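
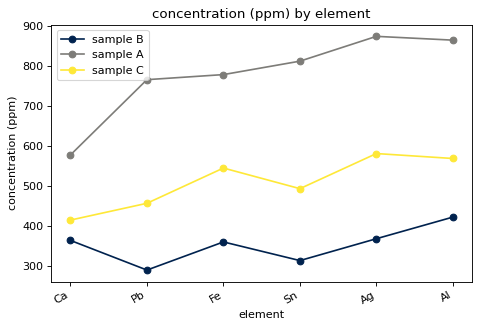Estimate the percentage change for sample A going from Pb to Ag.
Pb ≈ 750, Ag ≈ 850; (850 − 750) / 750 ≈ +13.3%.

≈ +13.3%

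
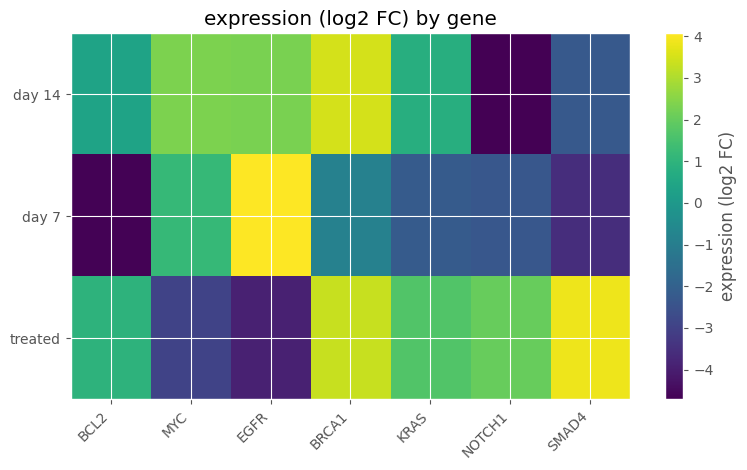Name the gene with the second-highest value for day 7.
Top 3 for day 7: EGFR ≈ 4, MYC ≈ 1, BRCA1 ≈ -1.

MYC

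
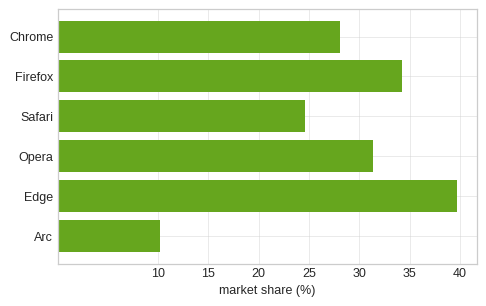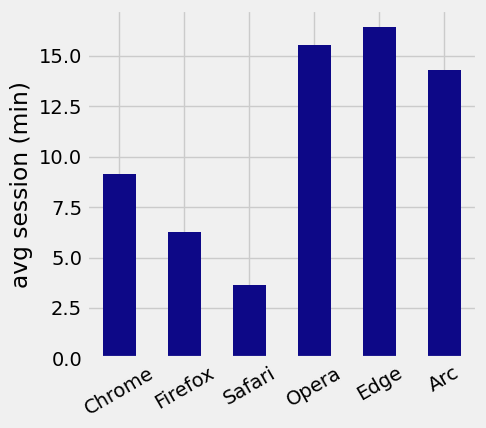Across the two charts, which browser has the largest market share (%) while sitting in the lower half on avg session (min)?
Chart 2 median avg session (min) ≈ 12; below-median browsers: Chrome, Firefox, Safari. Among those, Firefox has the highest market share (%) (≈ 35).

Firefox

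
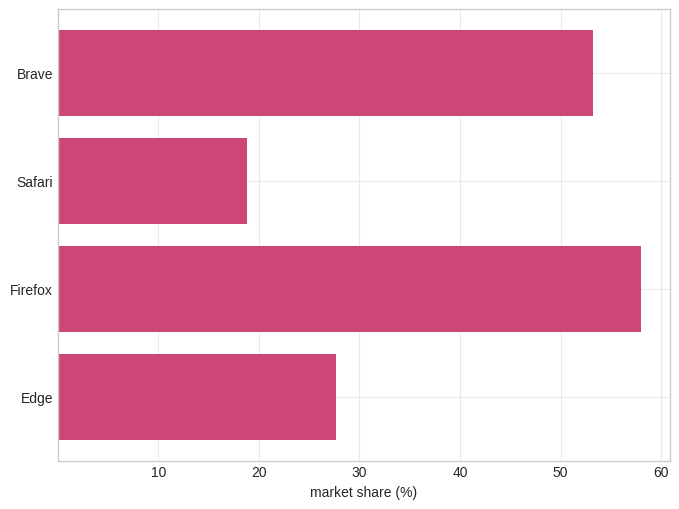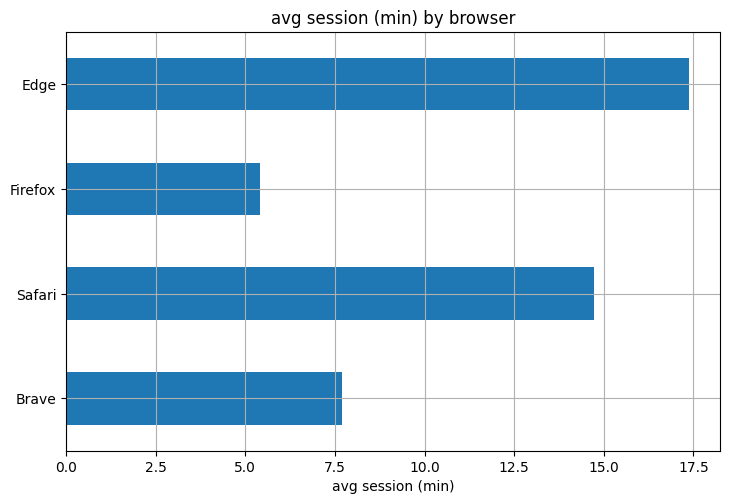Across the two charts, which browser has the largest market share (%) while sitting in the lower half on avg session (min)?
Chart 2 median avg session (min) ≈ 12; below-median browsers: Brave, Firefox. Among those, Firefox has the highest market share (%) (≈ 60).

Firefox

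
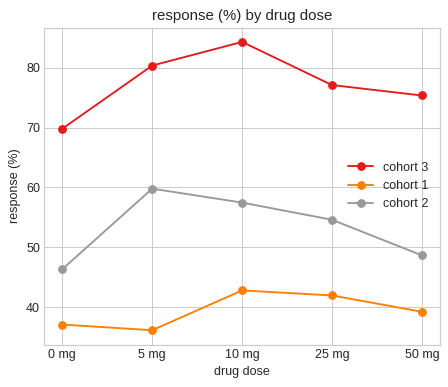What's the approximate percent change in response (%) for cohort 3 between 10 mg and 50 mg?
10 mg ≈ 85, 50 mg ≈ 75; (75 − 85) / 85 ≈ -11.8%.

≈ -11.8%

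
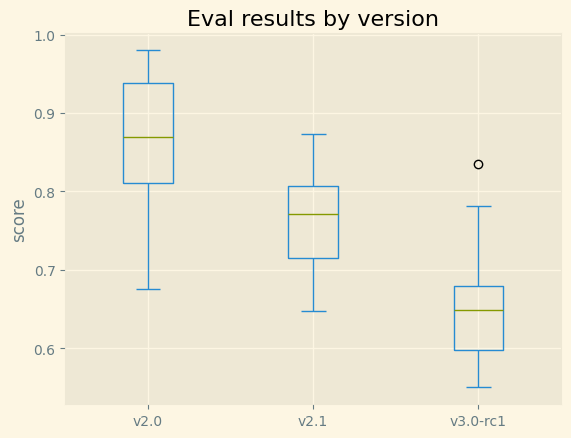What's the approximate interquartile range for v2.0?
≈ 0.12

Q3 ≈ 0.94, Q1 ≈ 0.82; IQR ≈ 0.12.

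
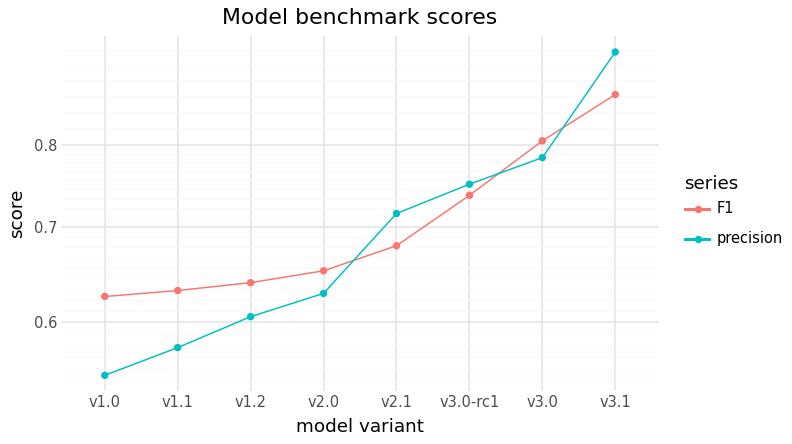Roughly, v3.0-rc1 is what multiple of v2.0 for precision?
≈ 1.15×

v3.0-rc1 ≈ 0.75, v2.0 ≈ 0.65; 0.75/0.65 ≈ 1.15.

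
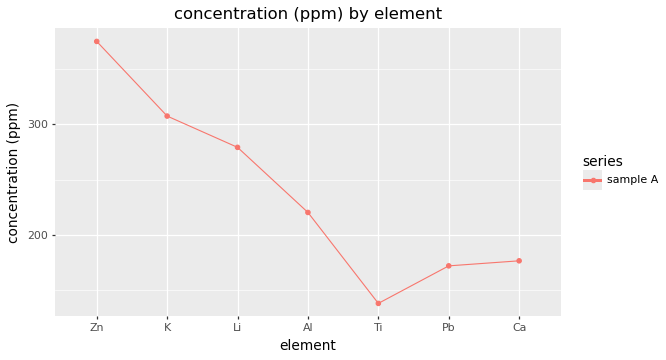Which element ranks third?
Top 4: Zn ≈ 380, K ≈ 300, Li ≈ 280, Al ≈ 220.

Li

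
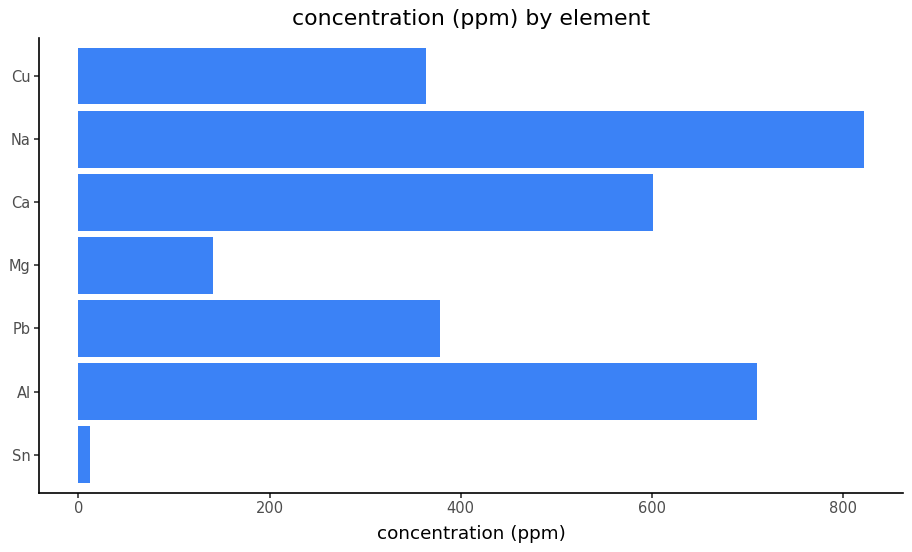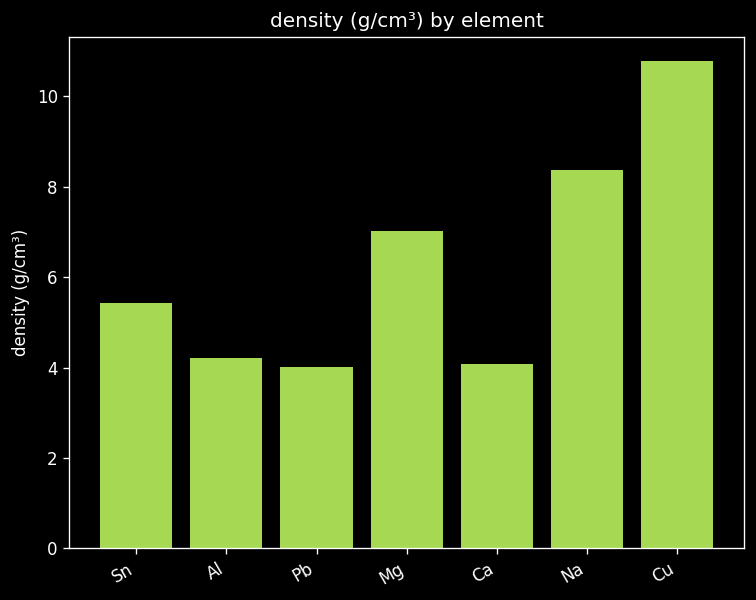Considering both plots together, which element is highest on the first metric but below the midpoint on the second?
Chart 2 median density (g/cm³) ≈ 5; below-median elements: Al, Pb, Ca. Among those, Al has the highest concentration (ppm) (≈ 700).

Al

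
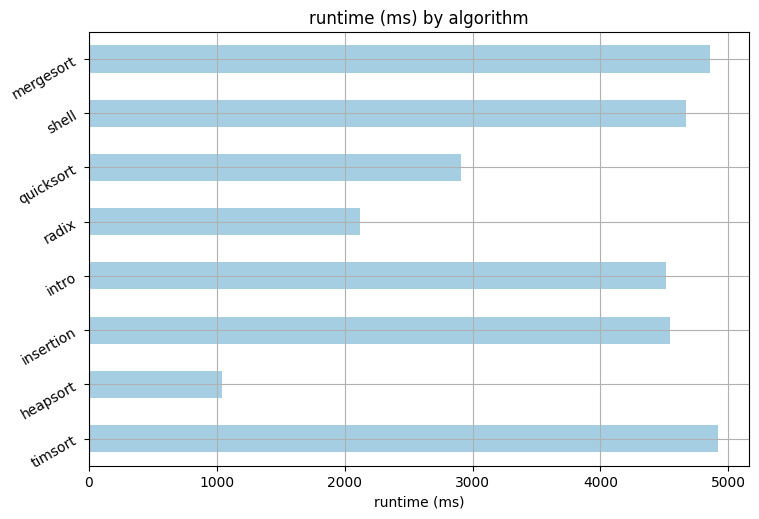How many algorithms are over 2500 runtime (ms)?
Above 2500: timsort, insertion, intro, quicksort, shell, mergesort.

6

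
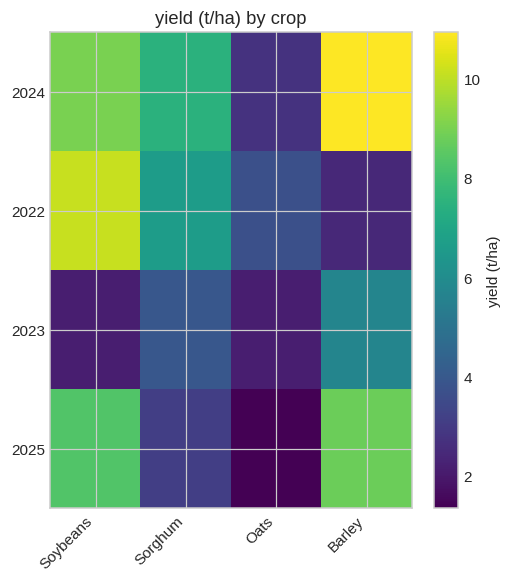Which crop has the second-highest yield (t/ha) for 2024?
Soybeans

Top 3 for 2024: Barley ≈ 11, Soybeans ≈ 9, Sorghum ≈ 7.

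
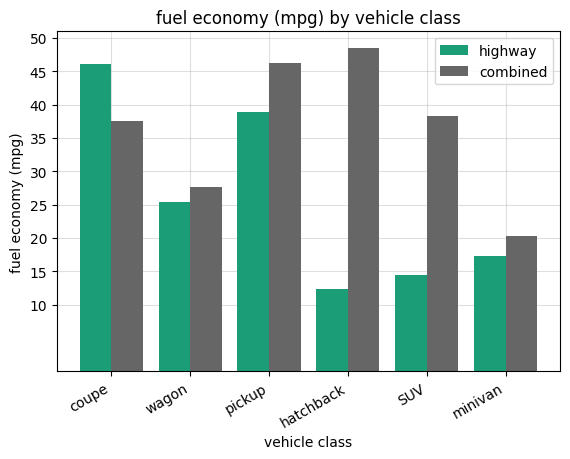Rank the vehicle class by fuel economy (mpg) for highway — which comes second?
pickup

Top 3 for highway: coupe ≈ 45, pickup ≈ 40, wagon ≈ 25.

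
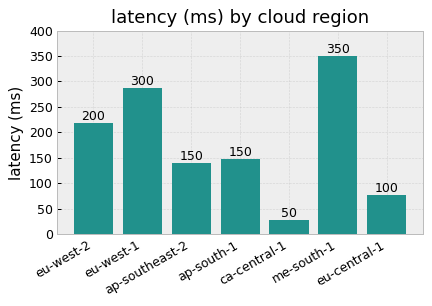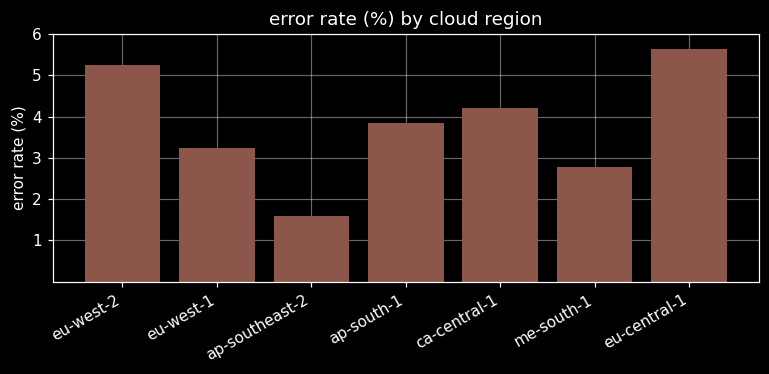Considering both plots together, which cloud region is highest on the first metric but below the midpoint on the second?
Chart 2 median error rate (%) ≈ 4; below-median cloud regions: eu-west-1, ap-southeast-2, me-south-1. Among those, me-south-1 has the highest latency (ms) (≈ 350).

me-south-1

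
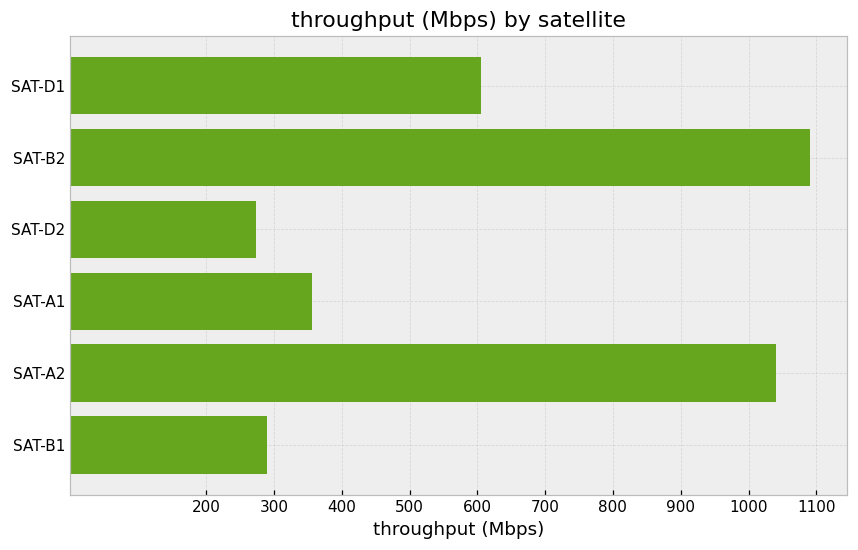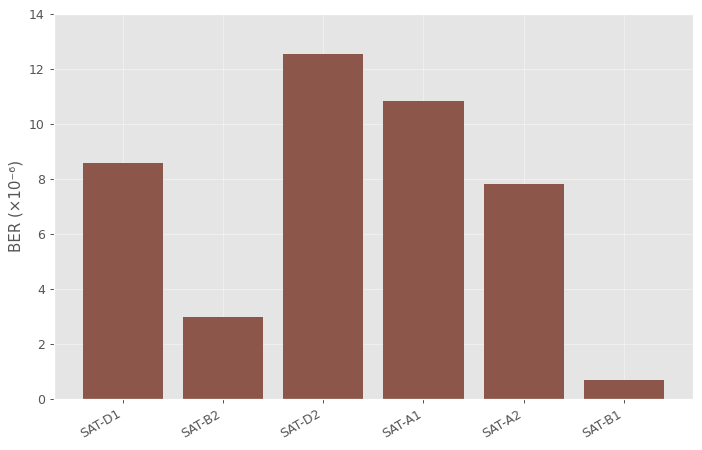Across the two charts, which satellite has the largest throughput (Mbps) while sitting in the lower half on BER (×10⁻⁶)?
SAT-B2

Chart 2 median BER (×10⁻⁶) ≈ 8; below-median satellites: SAT-B2, SAT-A2, SAT-B1. Among those, SAT-B2 has the highest throughput (Mbps) (≈ 1100).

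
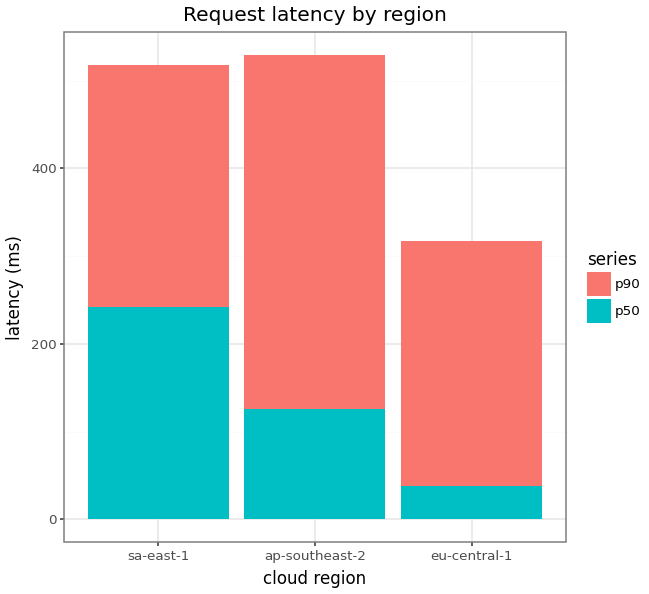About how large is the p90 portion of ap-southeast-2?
p90 top ≈ 550, bottom ≈ 150; segment ≈ 400.

≈ 400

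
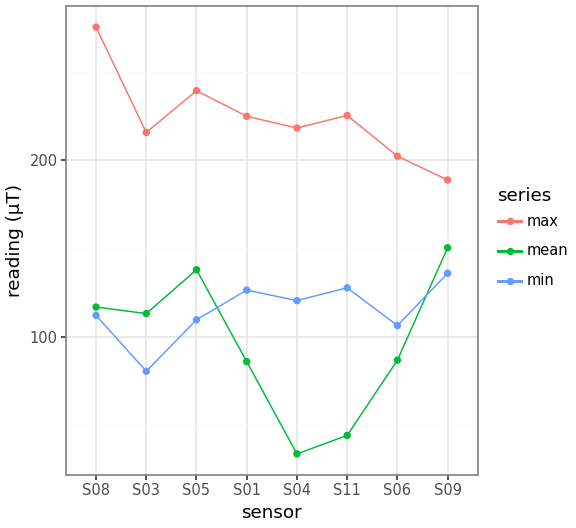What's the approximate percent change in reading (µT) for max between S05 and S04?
≈ -10%

S05 ≈ 250, S04 ≈ 225; (225 − 250) / 250 ≈ -10%.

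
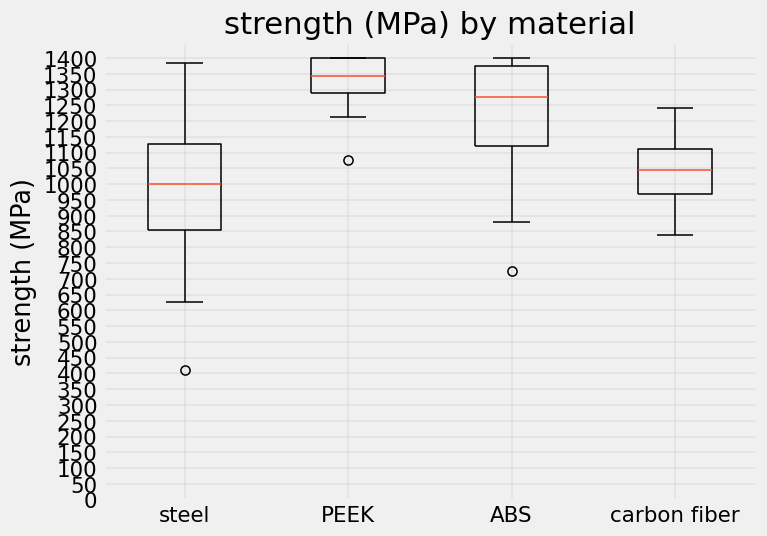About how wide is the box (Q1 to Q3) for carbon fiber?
Q3 ≈ 1100, Q1 ≈ 950; IQR ≈ 150.

≈ 150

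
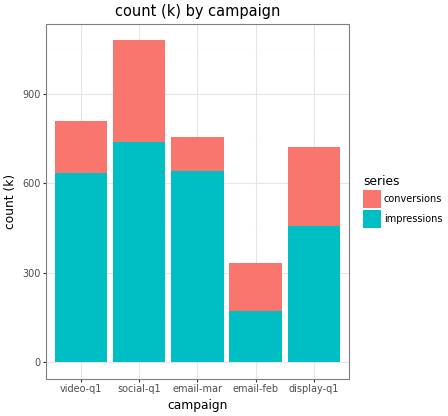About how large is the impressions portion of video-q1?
≈ 600

impressions top ≈ 600, bottom ≈ 0; segment ≈ 600.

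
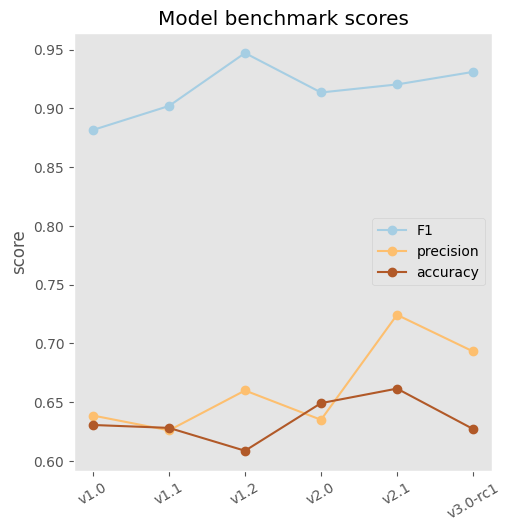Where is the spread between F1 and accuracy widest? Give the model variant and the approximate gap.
v1.2: F1 ≈ 0.95, accuracy ≈ 0.60 → gap ≈ 0.35. Next-largest (v3.0-rc1) is only ≈ 0.30.

v1.2, ≈ 0.35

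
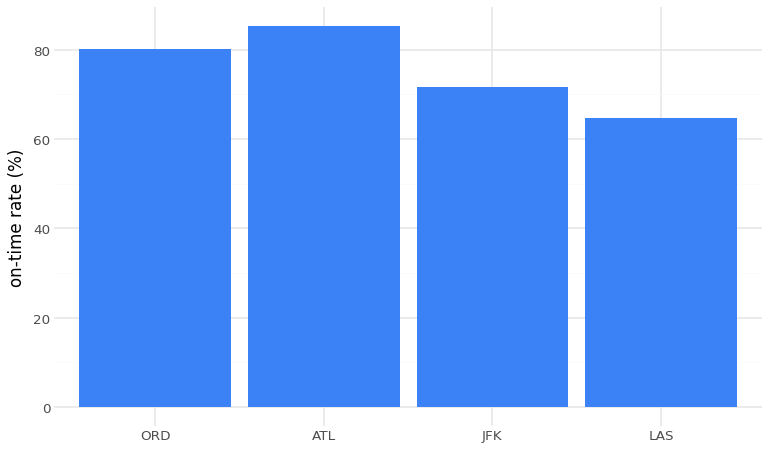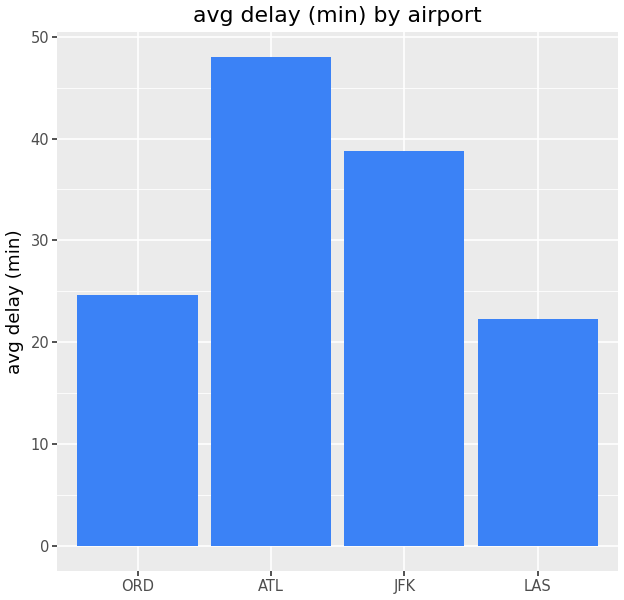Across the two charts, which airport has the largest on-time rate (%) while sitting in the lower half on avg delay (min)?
ORD

Chart 2 median avg delay (min) ≈ 30; below-median airports: ORD, LAS. Among those, ORD has the highest on-time rate (%) (≈ 80).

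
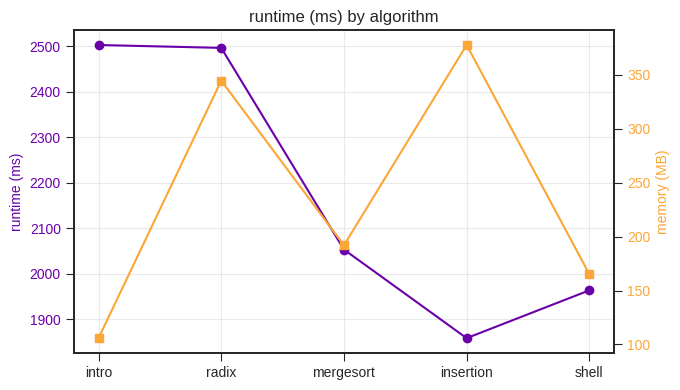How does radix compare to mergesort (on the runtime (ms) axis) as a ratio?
radix ≈ 2500, mergesort ≈ 2100; 2500/2100 ≈ 1.19.

≈ 1.19×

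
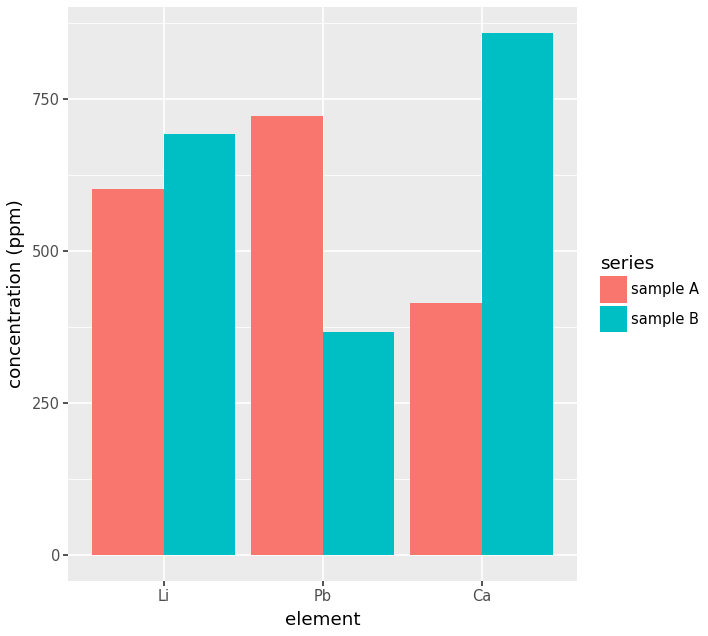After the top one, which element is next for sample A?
Top 3 for sample A: Pb ≈ 700, Li ≈ 600, Ca ≈ 400.

Li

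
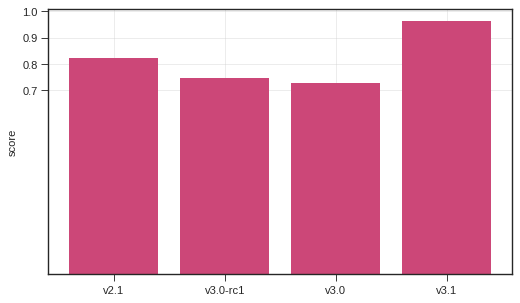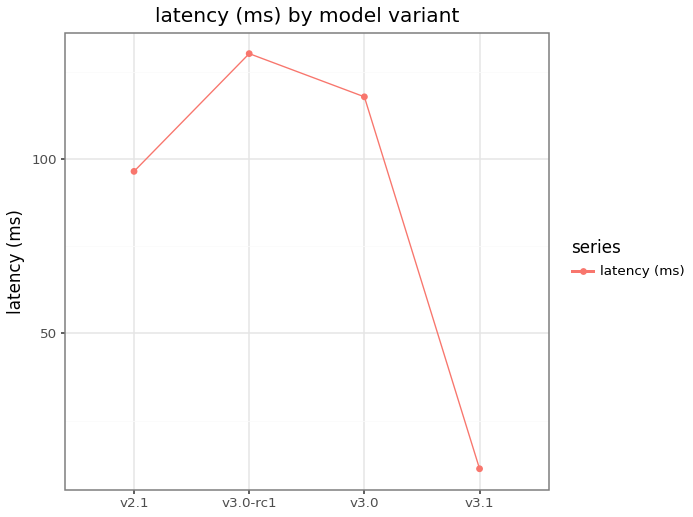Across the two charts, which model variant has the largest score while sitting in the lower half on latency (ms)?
v3.1

Chart 2 median latency (ms) ≈ 100; below-median model variants: v2.1, v3.1. Among those, v3.1 has the highest score (≈ 1).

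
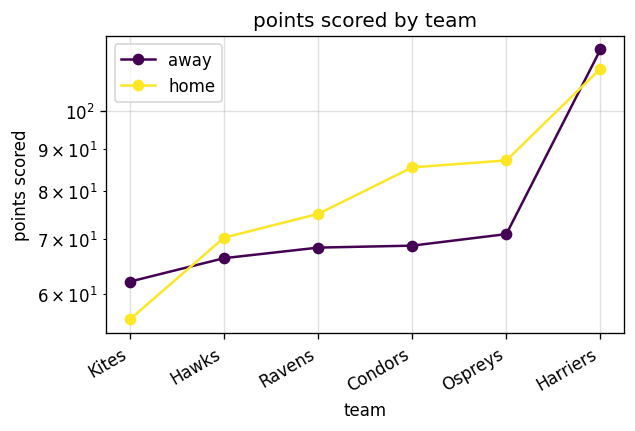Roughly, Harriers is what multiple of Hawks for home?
≈ 1.57×

Harriers ≈ 110, Hawks ≈ 70; 110/70 ≈ 1.57.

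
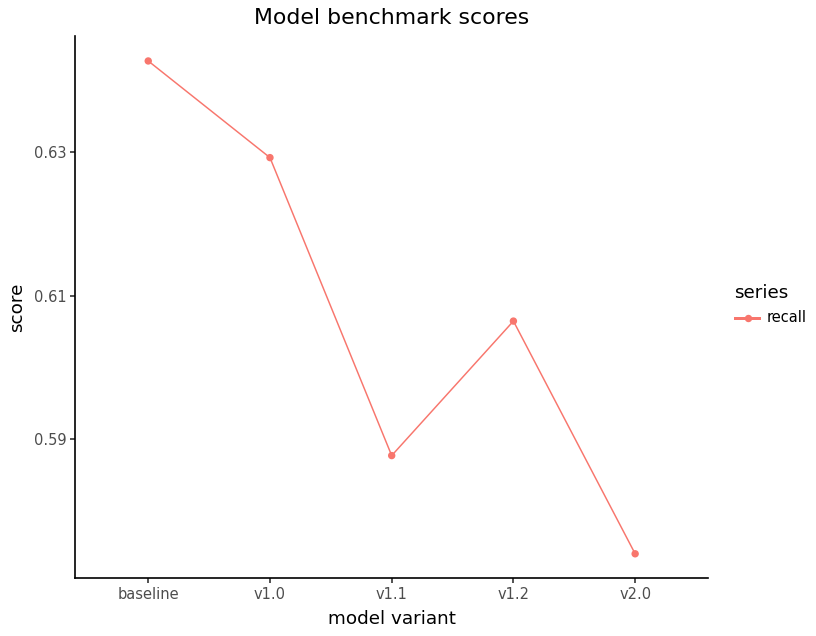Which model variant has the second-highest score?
v1.0

Top 3: baseline ≈ 0.64, v1.0 ≈ 0.63, v1.2 ≈ 0.61.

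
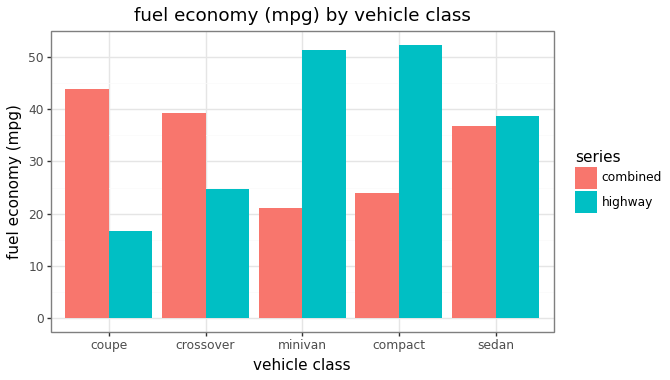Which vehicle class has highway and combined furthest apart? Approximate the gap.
minivan: highway ≈ 50, combined ≈ 20 → gap ≈ 30. Next-largest (compact) is only ≈ 25.

minivan, ≈ 30 mpg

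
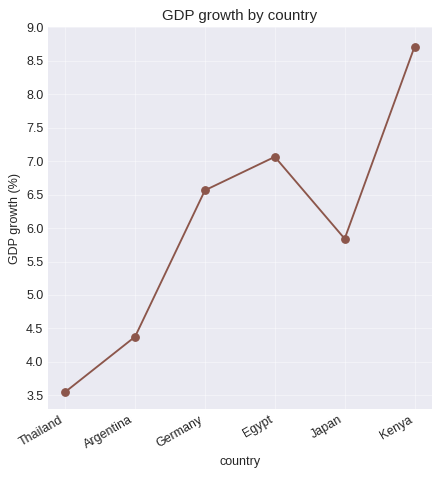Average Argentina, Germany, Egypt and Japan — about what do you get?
(4.5 + 6.5 + 7.0 + 6.0) / 4 ≈ 6.

≈ 6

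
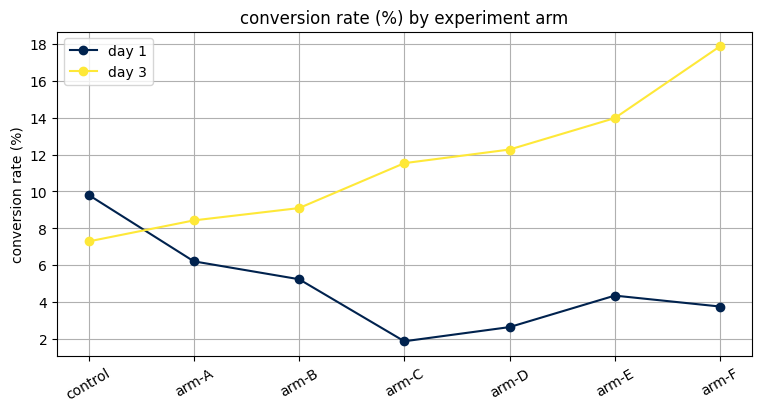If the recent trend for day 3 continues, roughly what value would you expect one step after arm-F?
Last three: 12, 14, 18 → slope ≈ 3/step → next ≈ 21.

≈ 21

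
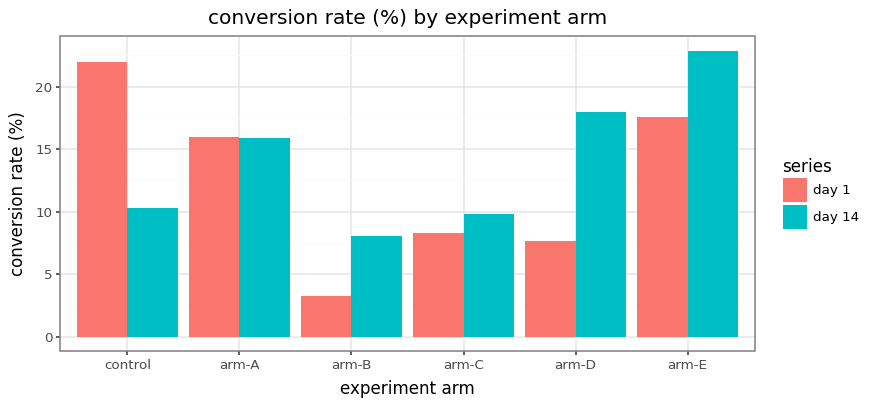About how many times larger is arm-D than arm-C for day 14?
arm-D ≈ 18, arm-C ≈ 10; 18/10 ≈ 1.8.

≈ 1.8×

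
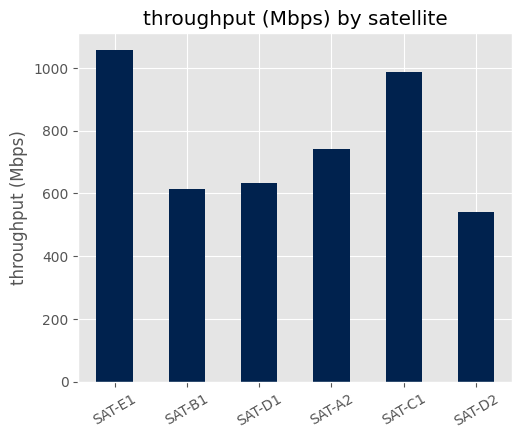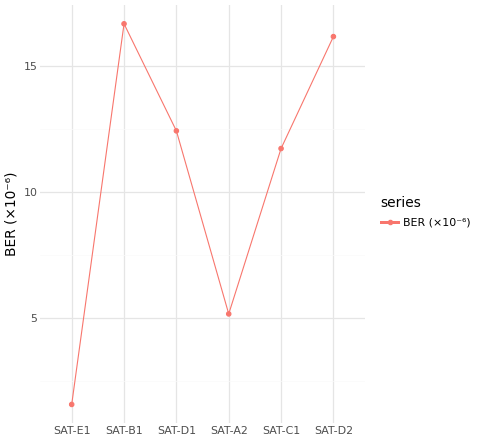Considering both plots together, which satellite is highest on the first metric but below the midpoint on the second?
Chart 2 median BER (×10⁻⁶) ≈ 12; below-median satellites: SAT-E1, SAT-A2, SAT-C1. Among those, SAT-E1 has the highest throughput (Mbps) (≈ 1100).

SAT-E1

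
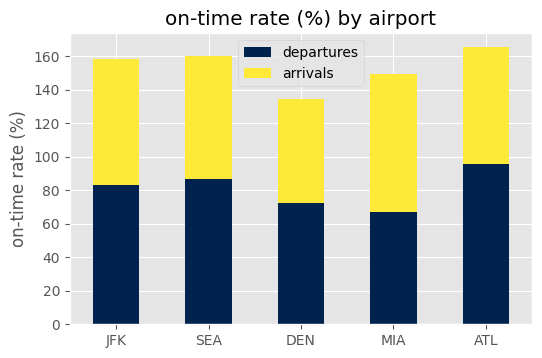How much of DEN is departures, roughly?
≈ 80

departures top ≈ 80, bottom ≈ 0; segment ≈ 80.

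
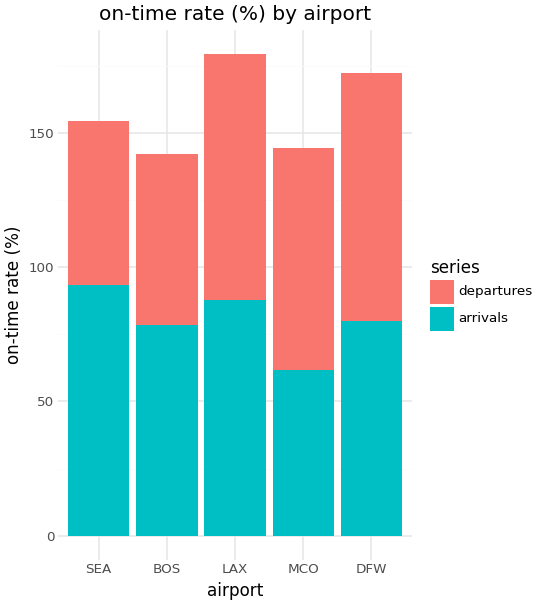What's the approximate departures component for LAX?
≈ 100

departures top ≈ 180, bottom ≈ 80; segment ≈ 100.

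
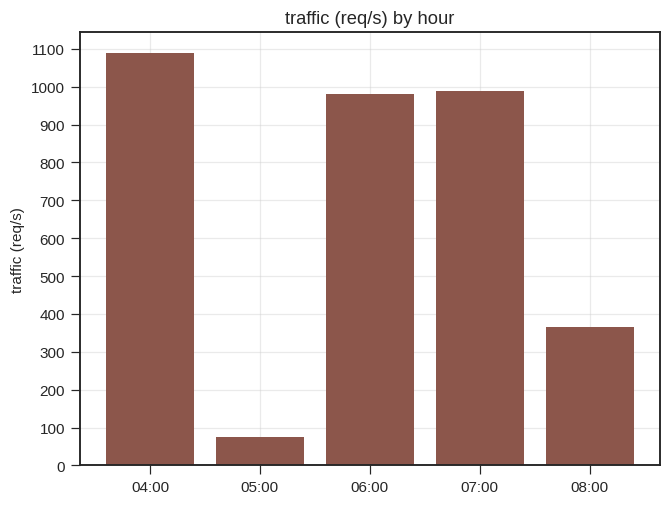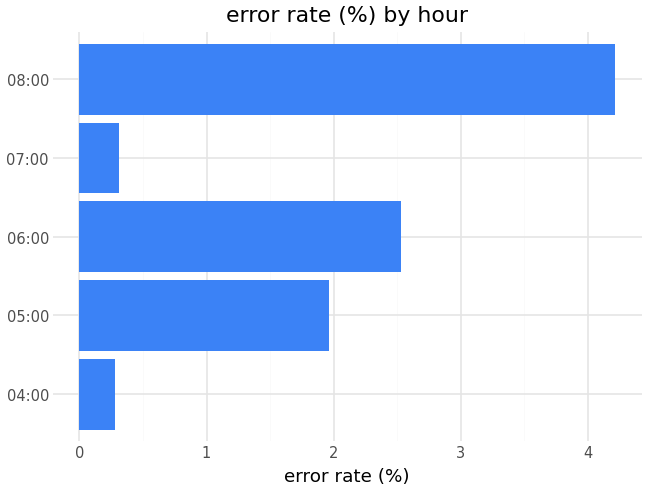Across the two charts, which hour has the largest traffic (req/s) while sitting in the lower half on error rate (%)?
Chart 2 median error rate (%) ≈ 2; below-median hours: 04:00, 07:00. Among those, 04:00 has the highest traffic (req/s) (≈ 1100).

04:00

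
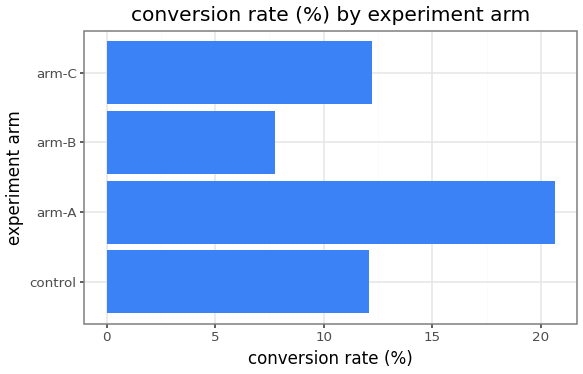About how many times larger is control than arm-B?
control ≈ 12, arm-B ≈ 8; 12/8 ≈ 1.5.

≈ 1.5×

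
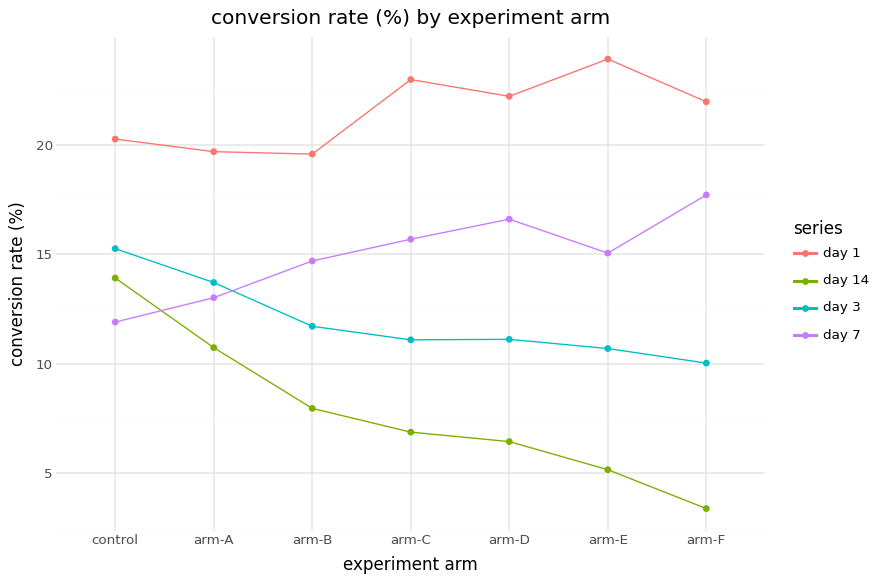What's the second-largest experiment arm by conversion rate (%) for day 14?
arm-A

Top 3 for day 14: control ≈ 14, arm-A ≈ 10, arm-B ≈ 8.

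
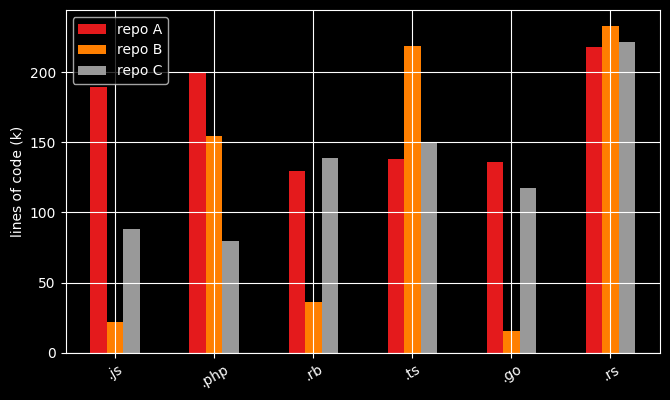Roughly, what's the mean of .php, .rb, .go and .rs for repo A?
≈ 170

(200 + 120 + 140 + 220) / 4 ≈ 170.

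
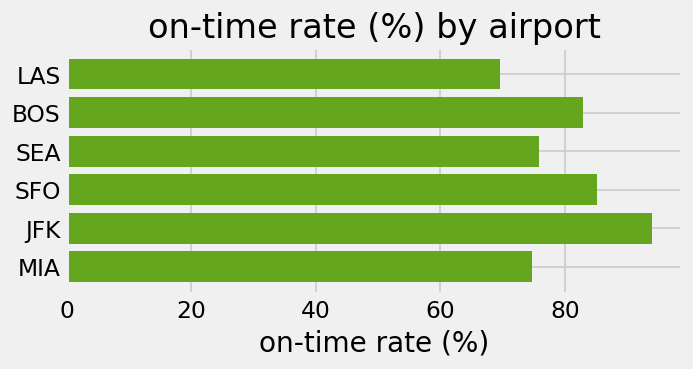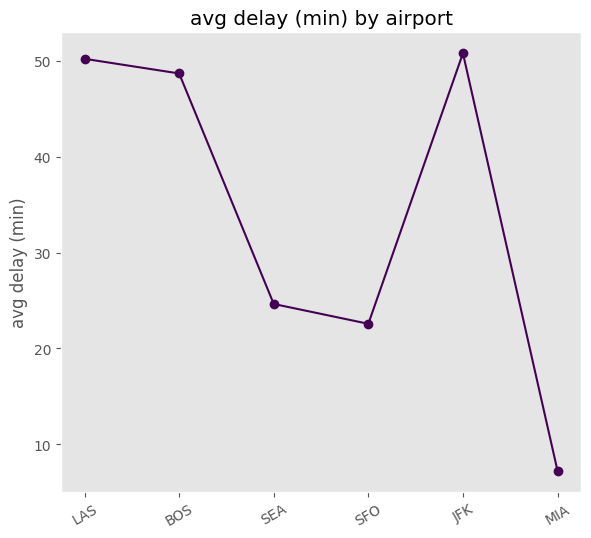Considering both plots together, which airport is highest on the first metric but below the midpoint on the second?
SFO

Chart 2 median avg delay (min) ≈ 35; below-median airports: SEA, SFO, MIA. Among those, SFO has the highest on-time rate (%) (≈ 90).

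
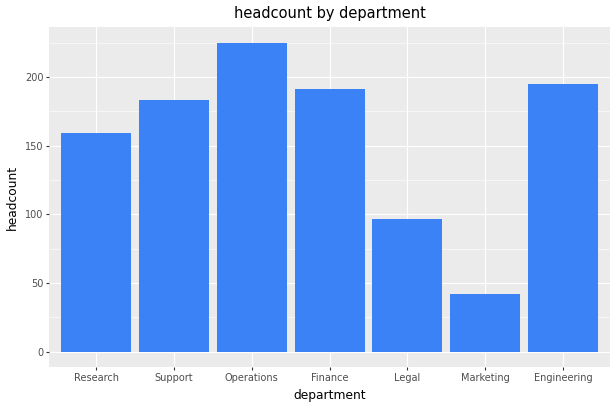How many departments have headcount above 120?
5

Above 120: Research, Support, Operations, Finance, Engineering.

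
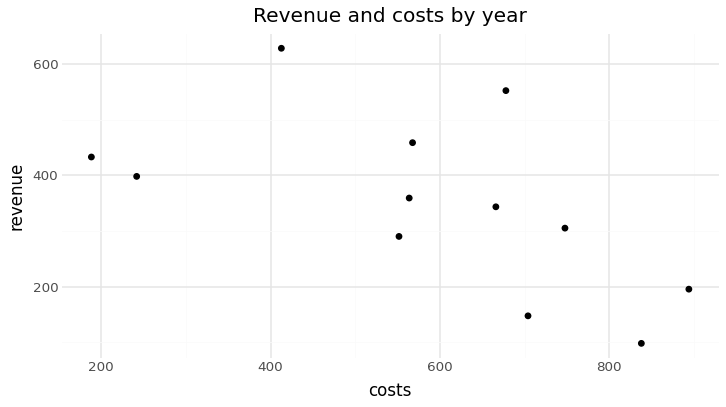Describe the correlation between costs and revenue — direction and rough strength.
negative, moderate

Points are negatively correlated; moderate (|r| ≈ 0.6).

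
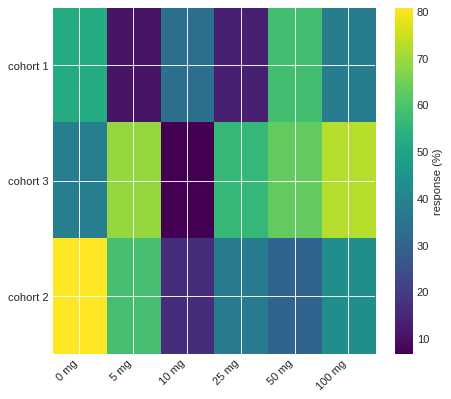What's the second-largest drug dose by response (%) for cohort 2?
5 mg

Top 3 for cohort 2: 0 mg ≈ 80, 5 mg ≈ 60, 100 mg ≈ 40.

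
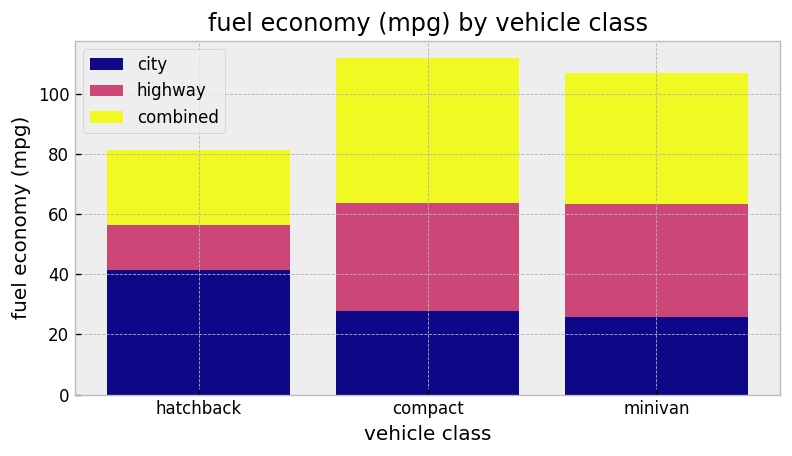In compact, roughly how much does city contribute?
city top ≈ 30, bottom ≈ 0; segment ≈ 30.

≈ 30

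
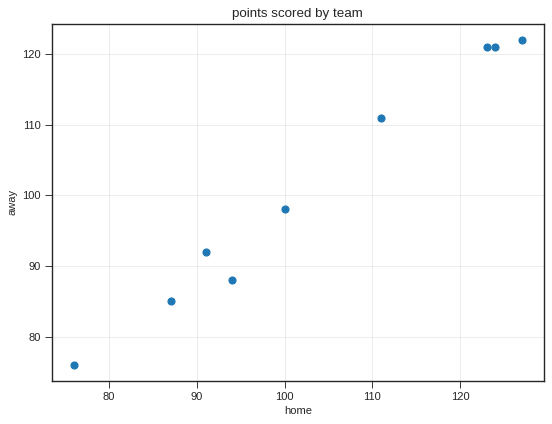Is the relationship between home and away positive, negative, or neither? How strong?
Points are positively correlated; strong (|r| ≈ 1.0).

positive, strong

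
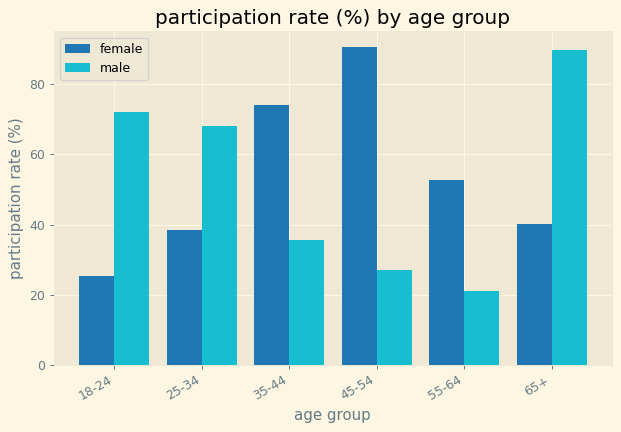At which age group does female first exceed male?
25-34: female ≈ 40 vs male ≈ 70 (not yet); 35-44: female ≈ 70 vs male ≈ 40 (first crossover).

35-44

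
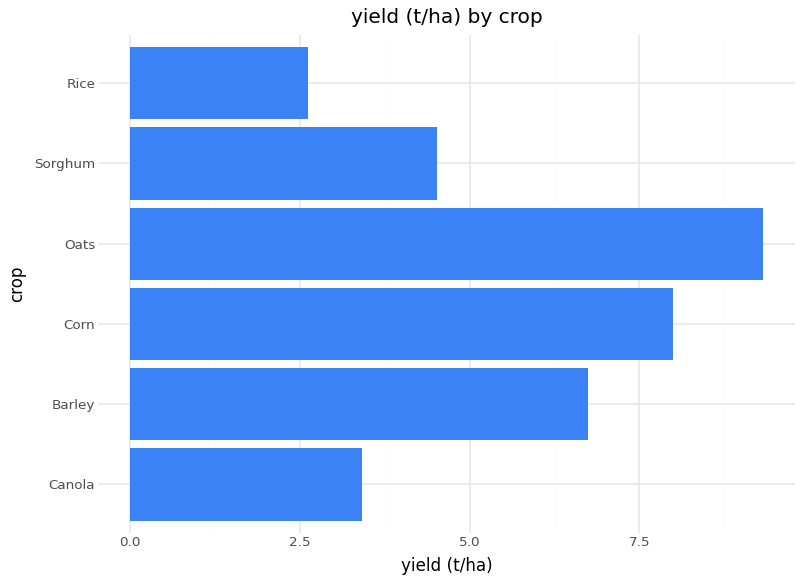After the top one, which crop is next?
Top 3: Oats ≈ 9, Corn ≈ 8, Barley ≈ 7.

Corn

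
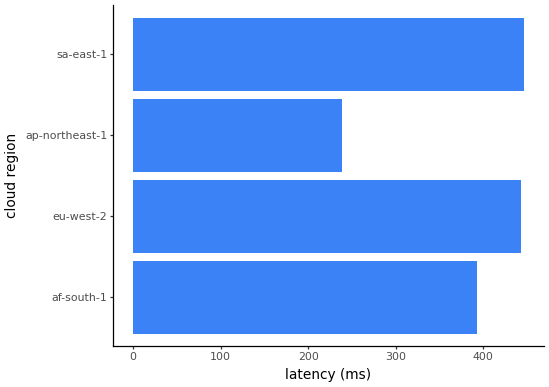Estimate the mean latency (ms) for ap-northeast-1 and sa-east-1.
(250 + 450) / 2 ≈ 350.

≈ 350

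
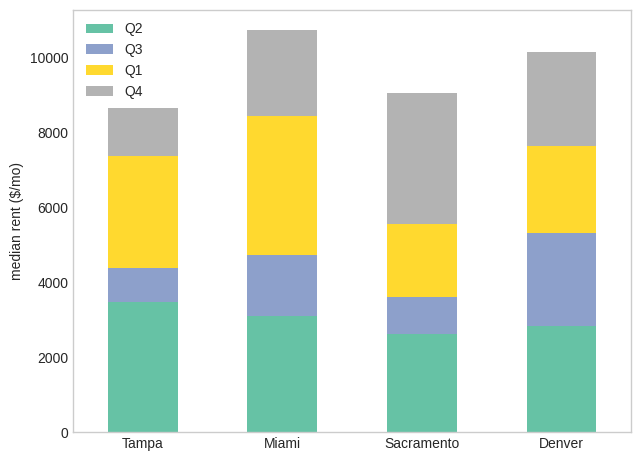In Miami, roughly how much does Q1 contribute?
≈ 3000

Q1 top ≈ 8000, bottom ≈ 5000; segment ≈ 3000.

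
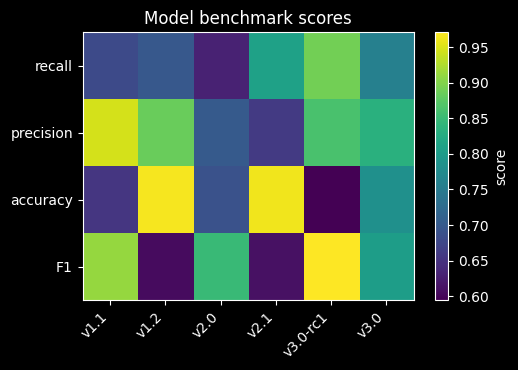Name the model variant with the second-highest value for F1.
v1.1

Top 3 for F1: v3.0-rc1 ≈ 0.95, v1.1 ≈ 0.90, v2.0 ≈ 0.85.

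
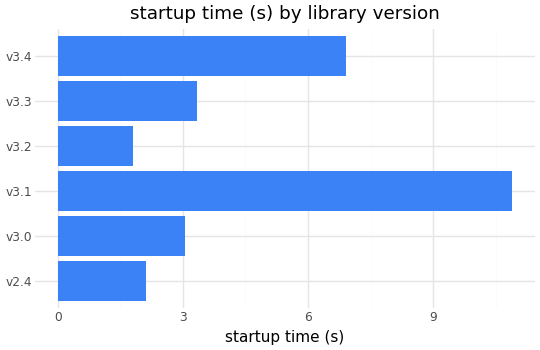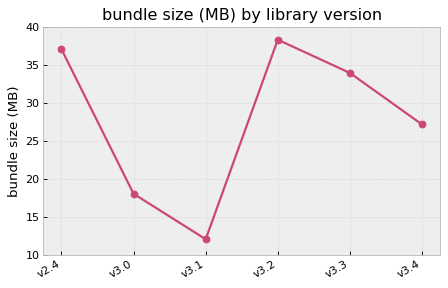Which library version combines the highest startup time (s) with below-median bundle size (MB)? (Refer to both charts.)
Chart 2 median bundle size (MB) ≈ 30; below-median library versions: v3.0, v3.1, v3.4. Among those, v3.1 has the highest startup time (s) (≈ 11).

v3.1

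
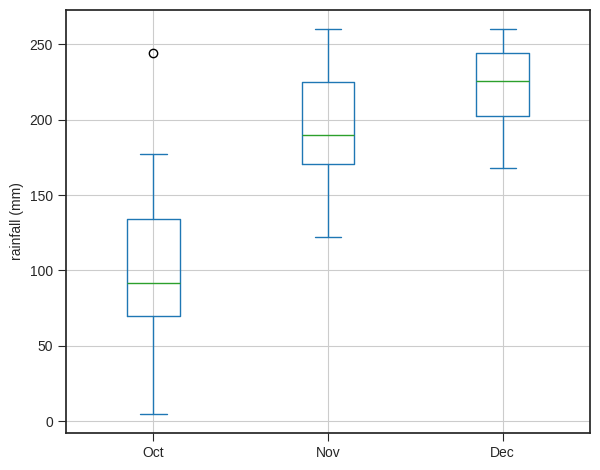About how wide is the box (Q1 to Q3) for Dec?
Q3 ≈ 240, Q1 ≈ 200; IQR ≈ 40.

≈ 40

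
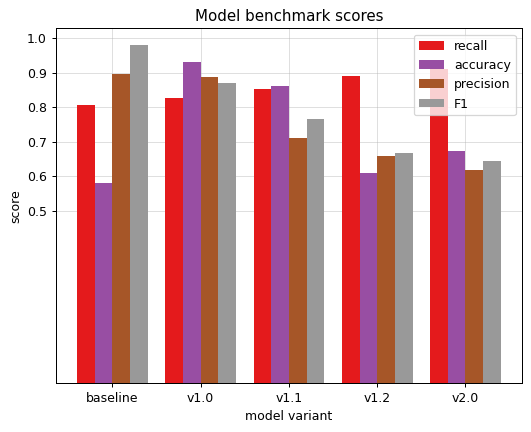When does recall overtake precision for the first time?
v1.1

v1.0: recall ≈ 0.8 vs precision ≈ 0.9 (not yet); v1.1: recall ≈ 0.9 vs precision ≈ 0.7 (first crossover).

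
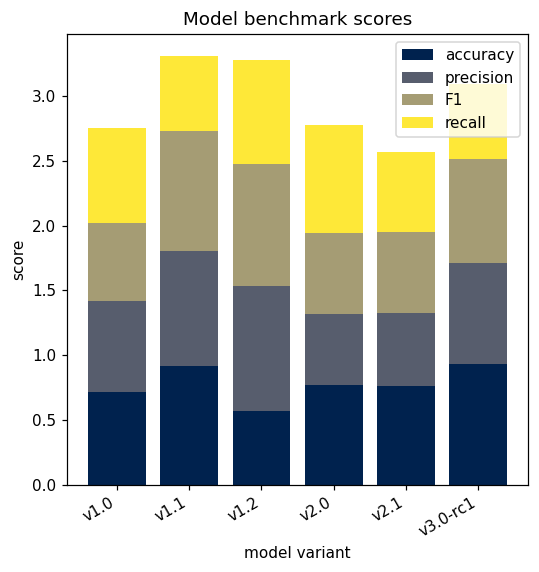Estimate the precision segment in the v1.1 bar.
≈ 1.0

precision top ≈ 2.0, bottom ≈ 1.0; segment ≈ 1.0.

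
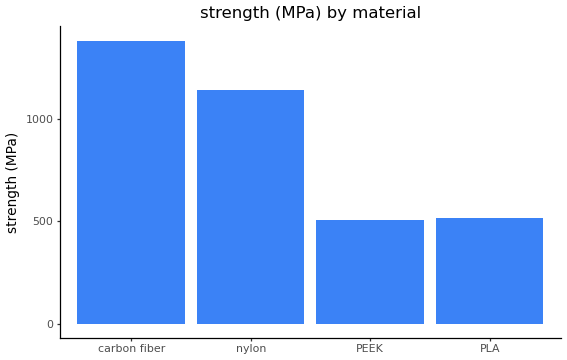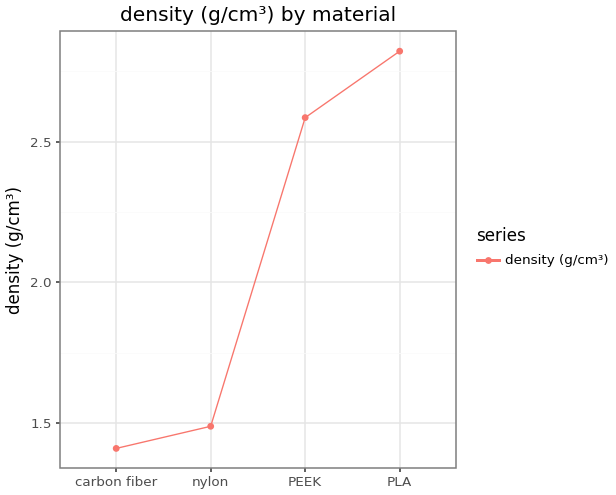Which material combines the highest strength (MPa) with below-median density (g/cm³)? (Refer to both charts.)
carbon fiber

Chart 2 median density (g/cm³) ≈ 2; below-median materials: carbon fiber, nylon. Among those, carbon fiber has the highest strength (MPa) (≈ 1400).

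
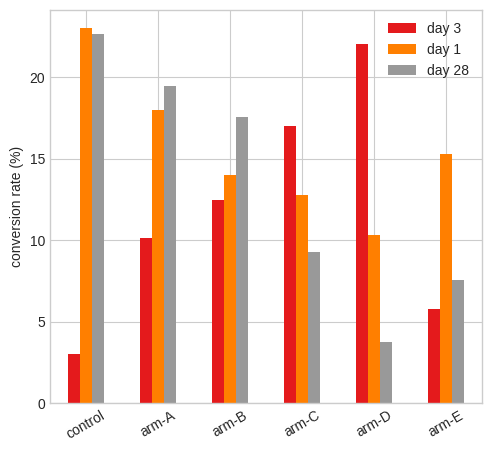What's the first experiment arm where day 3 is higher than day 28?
arm-B: day 3 ≈ 12 vs day 28 ≈ 18 (not yet); arm-C: day 3 ≈ 18 vs day 28 ≈ 10 (first crossover).

arm-C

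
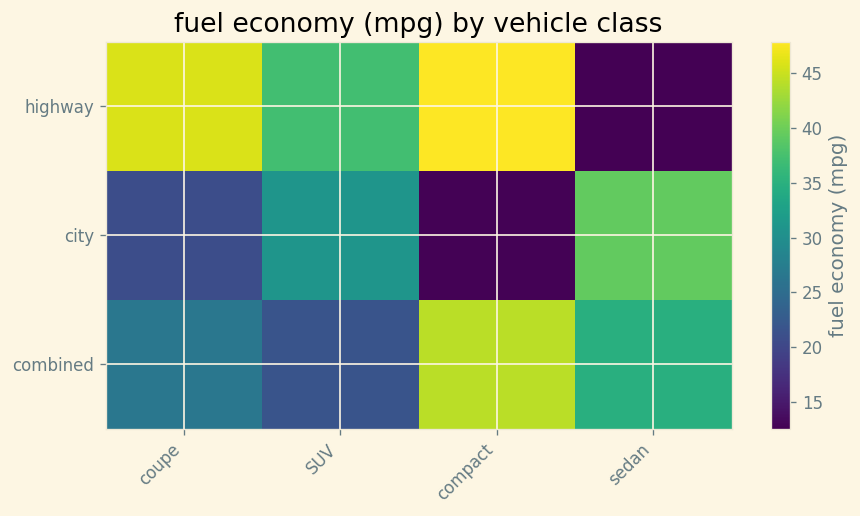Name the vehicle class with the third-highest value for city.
coupe

Top 4 for city: sedan ≈ 40, SUV ≈ 30, coupe ≈ 20, compact ≈ 15.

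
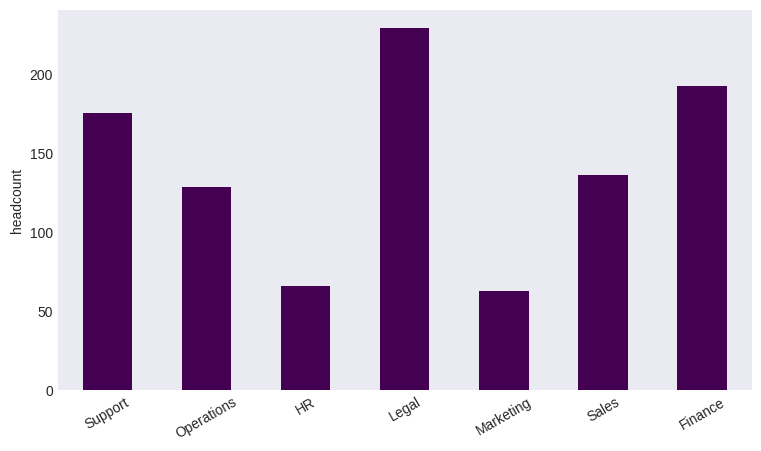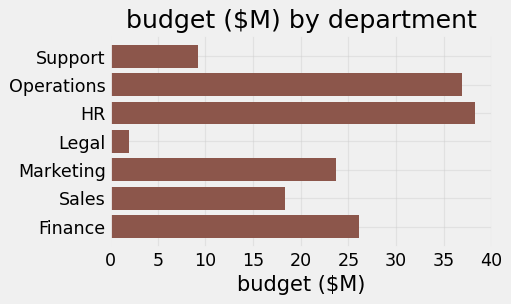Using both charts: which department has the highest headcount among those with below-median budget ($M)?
Legal

Chart 2 median budget ($M) ≈ 25; below-median departments: Support, Legal, Sales. Among those, Legal has the highest headcount (≈ 225).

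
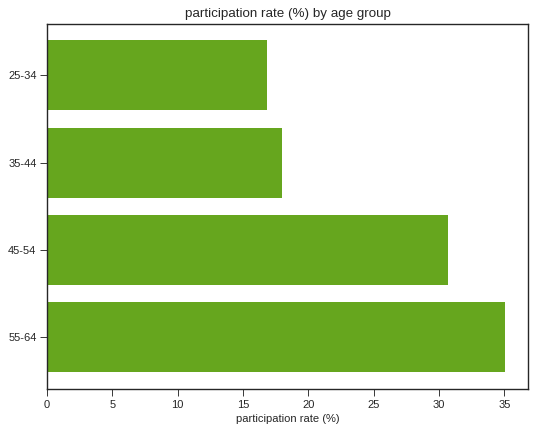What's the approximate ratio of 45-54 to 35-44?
≈ 1.5×

45-54 ≈ 30, 35-44 ≈ 20; 30/20 ≈ 1.5.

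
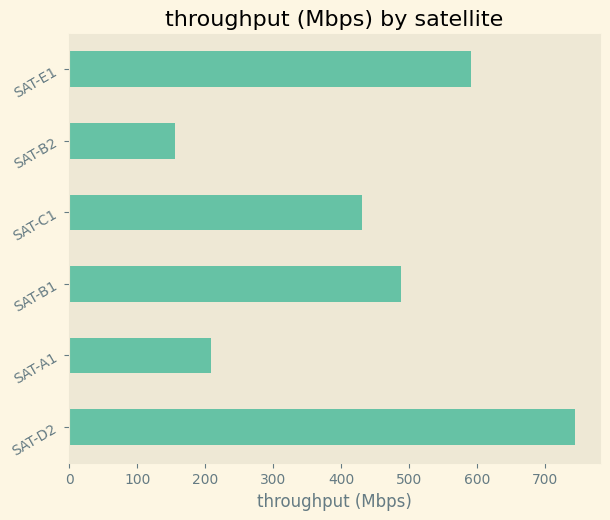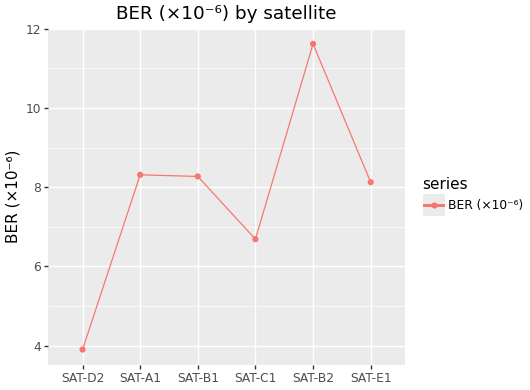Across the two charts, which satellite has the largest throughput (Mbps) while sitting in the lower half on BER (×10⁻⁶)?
Chart 2 median BER (×10⁻⁶) ≈ 8; below-median satellites: SAT-D2, SAT-C1, SAT-E1. Among those, SAT-D2 has the highest throughput (Mbps) (≈ 700).

SAT-D2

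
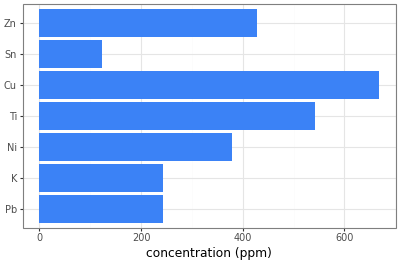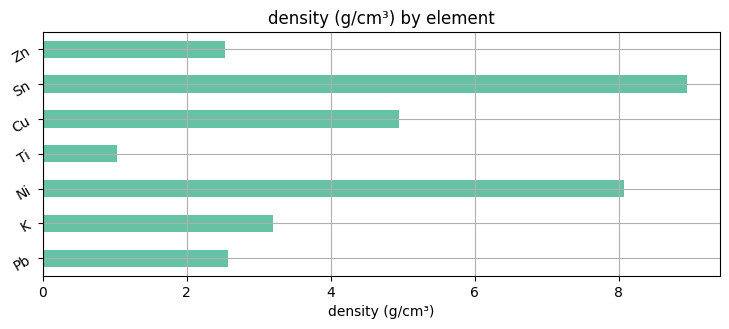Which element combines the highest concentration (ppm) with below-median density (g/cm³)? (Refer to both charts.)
Chart 2 median density (g/cm³) ≈ 3; below-median elements: Pb, Ti, Zn. Among those, Ti has the highest concentration (ppm) (≈ 500).

Ti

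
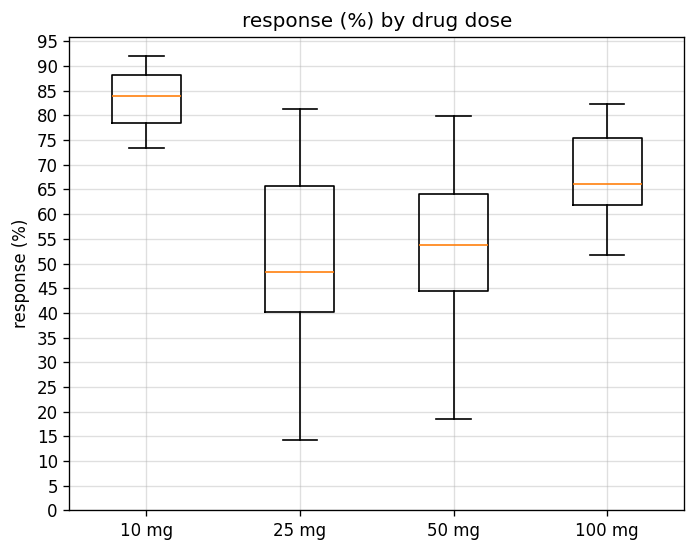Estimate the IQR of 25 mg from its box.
≈ 25

Q3 ≈ 65, Q1 ≈ 40; IQR ≈ 25.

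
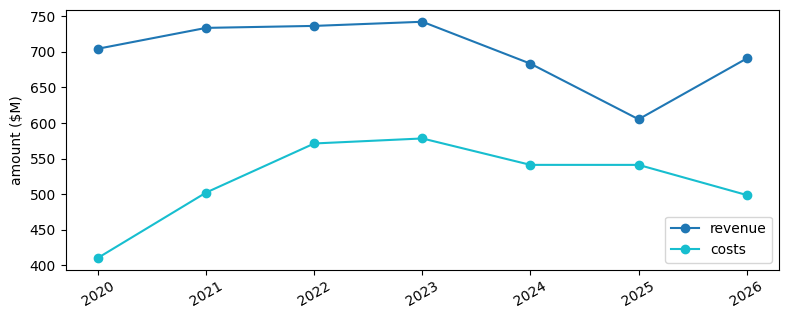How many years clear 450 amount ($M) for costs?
6

Above 450: 2021, 2022, 2023, 2024, 2025, 2026.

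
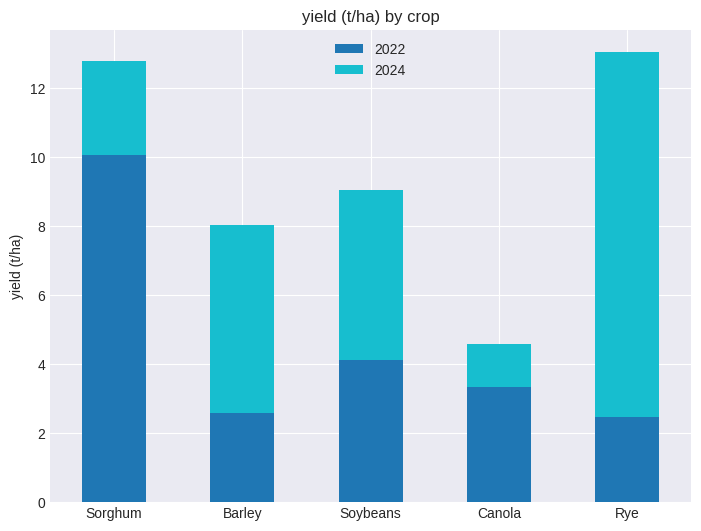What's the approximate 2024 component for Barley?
2024 top ≈ 8, bottom ≈ 2; segment ≈ 6.

≈ 6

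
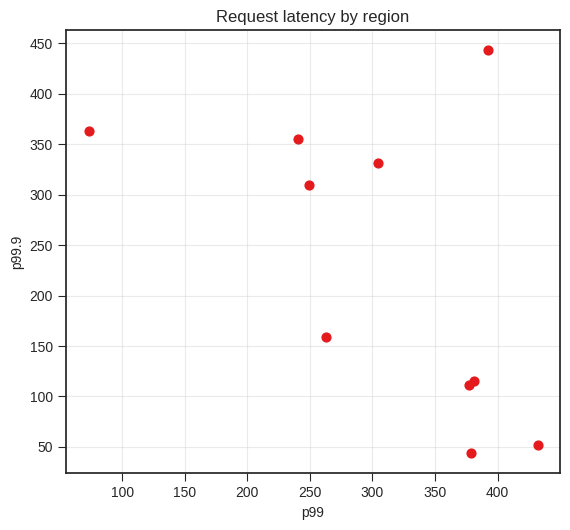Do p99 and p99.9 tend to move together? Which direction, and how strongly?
Points are negatively correlated; moderate (|r| ≈ 0.5).

negative, moderate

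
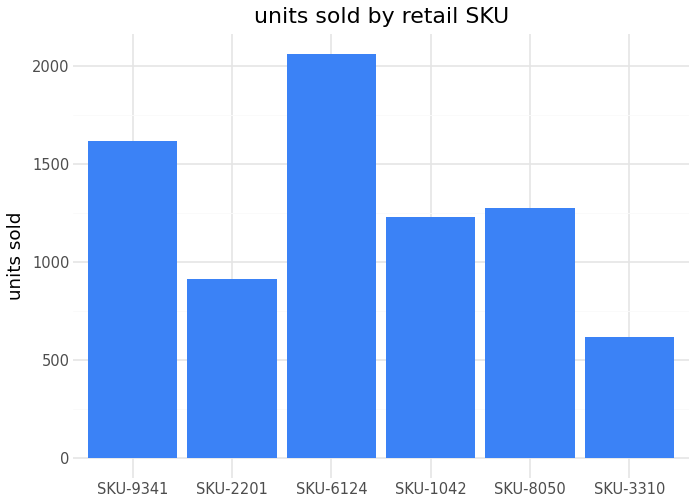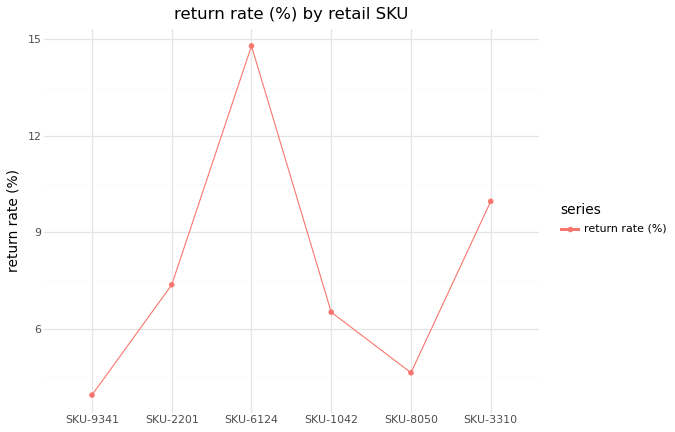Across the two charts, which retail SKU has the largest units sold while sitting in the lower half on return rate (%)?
Chart 2 median return rate (%) ≈ 6; below-median retail SKUs: SKU-9341, SKU-1042, SKU-8050. Among those, SKU-9341 has the highest units sold (≈ 1600).

SKU-9341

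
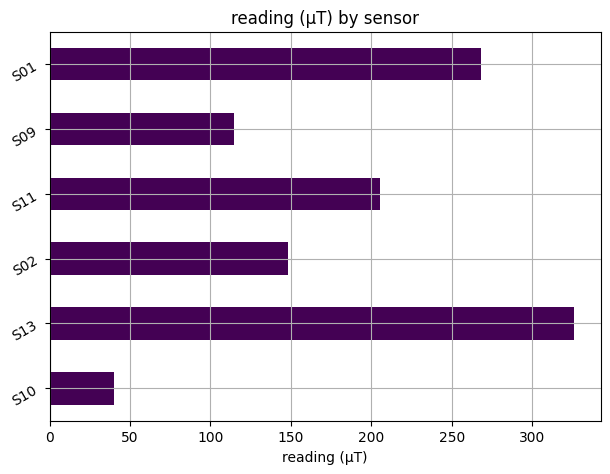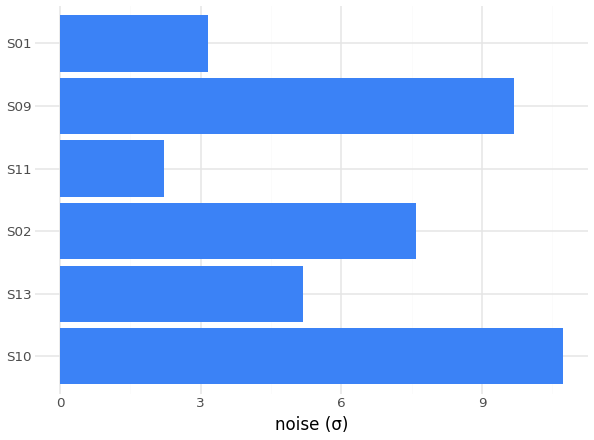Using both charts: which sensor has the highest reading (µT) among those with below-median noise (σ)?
Chart 2 median noise (σ) ≈ 6; below-median sensors: S13, S11, S01. Among those, S13 has the highest reading (µT) (≈ 350).

S13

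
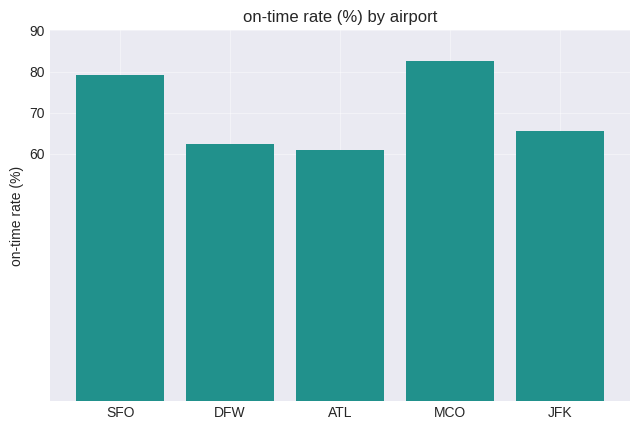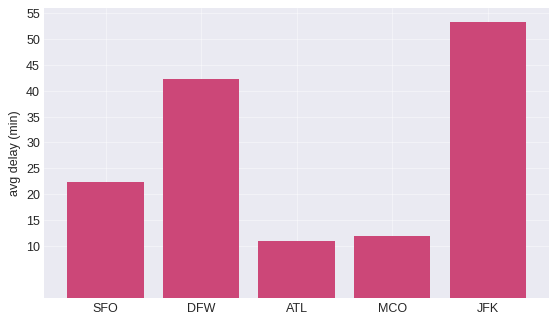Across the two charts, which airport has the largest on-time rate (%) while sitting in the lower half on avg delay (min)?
Chart 2 median avg delay (min) ≈ 20; below-median airports: ATL, MCO. Among those, MCO has the highest on-time rate (%) (≈ 80).

MCO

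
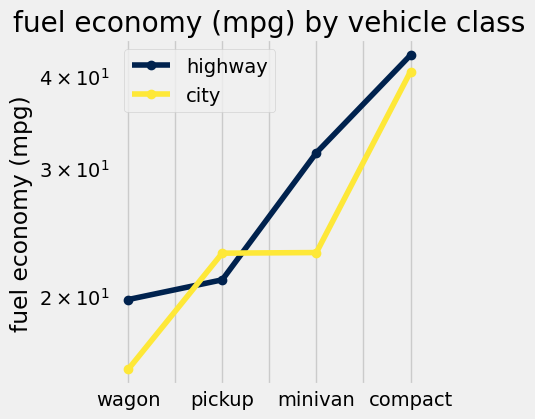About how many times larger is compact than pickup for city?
compact ≈ 40, pickup ≈ 25; 40/25 ≈ 1.6.

≈ 1.6×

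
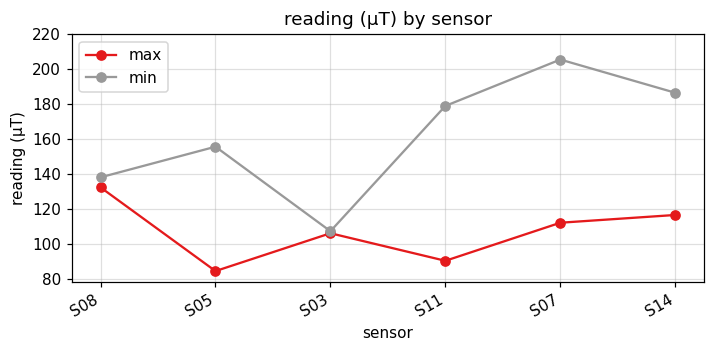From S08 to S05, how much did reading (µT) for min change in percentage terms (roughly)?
S08 ≈ 140, S05 ≈ 160; (160 − 140) / 140 ≈ +14.3%.

≈ +14.3%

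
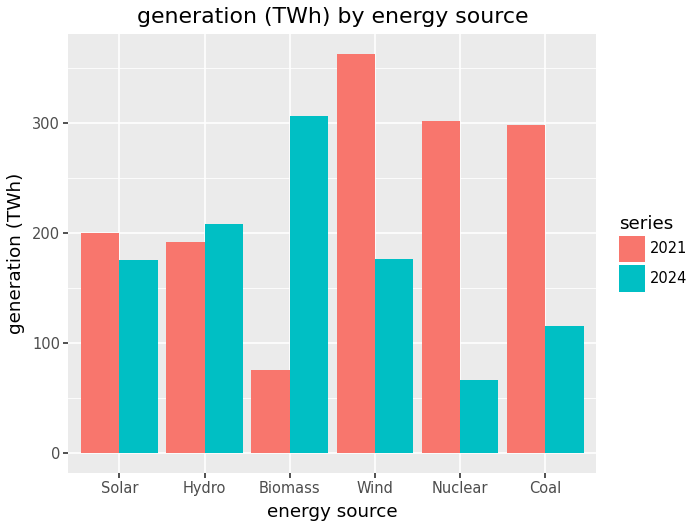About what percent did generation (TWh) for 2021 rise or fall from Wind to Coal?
≈ -14.3%

Wind ≈ 350, Coal ≈ 300; (300 − 350) / 350 ≈ -14.3%.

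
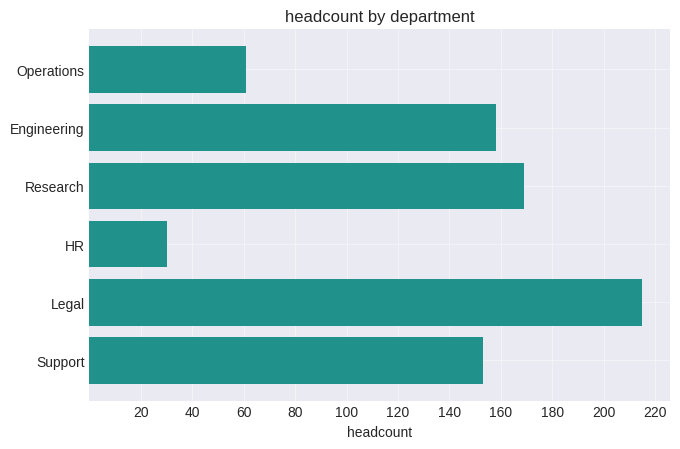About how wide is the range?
Max Legal ≈ 220, min HR ≈ 40; range ≈ 180.

≈ 180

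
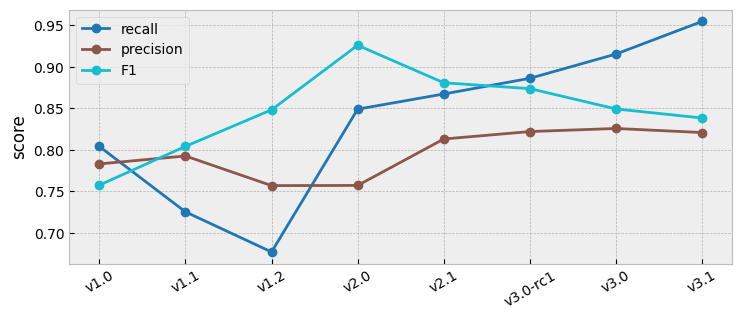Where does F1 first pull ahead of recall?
v1.0: F1 ≈ 0.75 vs recall ≈ 0.80 (not yet); v1.1: F1 ≈ 0.80 vs recall ≈ 0.75 (first crossover).

v1.1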